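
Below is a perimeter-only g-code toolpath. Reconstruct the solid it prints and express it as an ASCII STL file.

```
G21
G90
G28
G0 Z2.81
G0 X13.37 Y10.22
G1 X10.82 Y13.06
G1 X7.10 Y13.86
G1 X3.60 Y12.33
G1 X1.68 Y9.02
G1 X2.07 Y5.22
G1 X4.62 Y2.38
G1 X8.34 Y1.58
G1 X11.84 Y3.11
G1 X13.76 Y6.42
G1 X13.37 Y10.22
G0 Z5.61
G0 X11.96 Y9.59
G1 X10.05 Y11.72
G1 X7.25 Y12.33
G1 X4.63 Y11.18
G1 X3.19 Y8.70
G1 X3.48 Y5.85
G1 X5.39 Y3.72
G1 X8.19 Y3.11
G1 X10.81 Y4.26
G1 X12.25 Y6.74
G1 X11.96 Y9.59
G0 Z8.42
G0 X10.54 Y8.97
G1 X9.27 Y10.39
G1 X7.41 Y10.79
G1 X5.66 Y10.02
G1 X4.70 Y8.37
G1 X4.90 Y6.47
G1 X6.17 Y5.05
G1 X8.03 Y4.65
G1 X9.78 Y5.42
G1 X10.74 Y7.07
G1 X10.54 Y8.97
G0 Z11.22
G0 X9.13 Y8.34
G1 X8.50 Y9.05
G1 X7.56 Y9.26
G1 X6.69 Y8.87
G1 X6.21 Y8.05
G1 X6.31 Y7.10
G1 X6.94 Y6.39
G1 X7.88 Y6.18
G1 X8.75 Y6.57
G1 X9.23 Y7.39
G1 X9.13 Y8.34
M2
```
solid part
  facet normal 0.0000 0.0000 -1.0000
    outer loop
      vertex 6.94 15.40 0.00
      vertex 11.60 14.39 0.00
      vertex 14.78 10.84 0.00
    endloop
  endfacet
  facet normal 0.0000 0.0000 -1.0000
    outer loop
      vertex 2.57 13.48 0.00
      vertex 6.94 15.40 0.00
      vertex 14.78 10.84 0.00
    endloop
  endfacet
  facet normal 0.0000 0.0000 -1.0000
    outer loop
      vertex 0.17 9.35 0.00
      vertex 2.57 13.48 0.00
      vertex 14.78 10.84 0.00
    endloop
  endfacet
  facet normal 0.0000 0.0000 -1.0000
    outer loop
      vertex 0.66 4.60 0.00
      vertex 0.17 9.35 0.00
      vertex 14.78 10.84 0.00
    endloop
  endfacet
  facet normal 0.0000 0.0000 -1.0000
    outer loop
      vertex 3.84 1.05 0.00
      vertex 0.66 4.60 0.00
      vertex 14.78 10.84 0.00
    endloop
  endfacet
  facet normal 0.0000 0.0000 -1.0000
    outer loop
      vertex 8.50 0.04 0.00
      vertex 3.84 1.05 0.00
      vertex 14.78 10.84 0.00
    endloop
  endfacet
  facet normal 0.0000 0.0000 -1.0000
    outer loop
      vertex 12.87 1.96 0.00
      vertex 8.50 0.04 0.00
      vertex 14.78 10.84 0.00
    endloop
  endfacet
  facet normal 0.0000 0.0000 -1.0000
    outer loop
      vertex 15.27 6.09 0.00
      vertex 12.87 1.96 0.00
      vertex 14.78 10.84 0.00
    endloop
  endfacet
  facet normal 0.6600 0.5912 0.4636
    outer loop
      vertex 14.78 10.84 0.00
      vertex 11.60 14.39 0.00
      vertex 7.72 7.72 14.03
    endloop
  endfacet
  facet normal 0.1877 0.8659 0.4636
    outer loop
      vertex 11.60 14.39 0.00
      vertex 6.94 15.40 0.00
      vertex 7.72 7.72 14.03
    endloop
  endfacet
  facet normal -0.3564 0.8111 0.4638
    outer loop
      vertex 6.94 15.40 0.00
      vertex 2.57 13.48 0.00
      vertex 7.72 7.72 14.03
    endloop
  endfacet
  facet normal -0.7660 0.4451 0.4639
    outer loop
      vertex 2.57 13.48 0.00
      vertex 0.17 9.35 0.00
      vertex 7.72 7.72 14.03
    endloop
  endfacet
  facet normal -0.8813 -0.0909 0.4637
    outer loop
      vertex 0.17 9.35 0.00
      vertex 0.66 4.60 0.00
      vertex 7.72 7.72 14.03
    endloop
  endfacet
  facet normal -0.6600 -0.5912 0.4636
    outer loop
      vertex 0.66 4.60 0.00
      vertex 3.84 1.05 0.00
      vertex 7.72 7.72 14.03
    endloop
  endfacet
  facet normal -0.1877 -0.8659 0.4636
    outer loop
      vertex 3.84 1.05 0.00
      vertex 8.50 0.04 0.00
      vertex 7.72 7.72 14.03
    endloop
  endfacet
  facet normal 0.3564 -0.8111 0.4638
    outer loop
      vertex 8.50 0.04 0.00
      vertex 12.87 1.96 0.00
      vertex 7.72 7.72 14.03
    endloop
  endfacet
  facet normal 0.7660 -0.4451 0.4639
    outer loop
      vertex 12.87 1.96 0.00
      vertex 15.27 6.09 0.00
      vertex 7.72 7.72 14.03
    endloop
  endfacet
  facet normal 0.8813 0.0909 0.4637
    outer loop
      vertex 15.27 6.09 0.00
      vertex 14.78 10.84 0.00
      vertex 7.72 7.72 14.03
    endloop
  endfacet
endsolid part

The G0 Z moves step by Δz≈2.81 mm. The G1 loops shrink linearly with z, so the solid tapers from its base footprint up to z≈14. Closing with a flat bottom cap and the tapered top and triangulating gives 18 facets — a regular 10-sided pyramid, base circumscribed radius ≈ 7.72 mm, apex at z ≈ 14 mm.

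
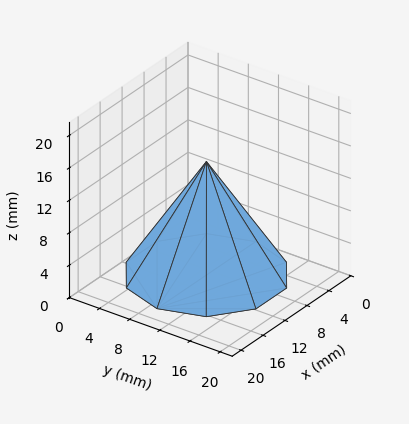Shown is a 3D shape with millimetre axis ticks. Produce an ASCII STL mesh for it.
Reading the render: the shape is a regular 10-sided pyramid, base circumscribed radius ≈ 9 mm, apex at z ≈ 14 mm (dimensions read to the nearest mm from the axis ticks). For the STL, each face is triangulated and given an outward normal.

solid part
  facet normal 0.0000 0.0000 -1.0000
    outer loop
      vertex 11.8 17.6 0.0
      vertex 16.3 14.3 0.0
      vertex 18.0 9.0 0.0
    endloop
  endfacet
  facet normal 0.0000 0.0000 -1.0000
    outer loop
      vertex 6.2 17.6 0.0
      vertex 11.8 17.6 0.0
      vertex 18.0 9.0 0.0
    endloop
  endfacet
  facet normal 0.0000 0.0000 -1.0000
    outer loop
      vertex 1.7 14.3 0.0
      vertex 6.2 17.6 0.0
      vertex 18.0 9.0 0.0
    endloop
  endfacet
  facet normal 0.0000 0.0000 -1.0000
    outer loop
      vertex 0.0 9.0 0.0
      vertex 1.7 14.3 0.0
      vertex 18.0 9.0 0.0
    endloop
  endfacet
  facet normal 0.0000 0.0000 -1.0000
    outer loop
      vertex 1.7 3.7 0.0
      vertex 0.0 9.0 0.0
      vertex 18.0 9.0 0.0
    endloop
  endfacet
  facet normal 0.0000 0.0000 -1.0000
    outer loop
      vertex 6.2 0.4 0.0
      vertex 1.7 3.7 0.0
      vertex 18.0 9.0 0.0
    endloop
  endfacet
  facet normal 0.0000 0.0000 -1.0000
    outer loop
      vertex 11.8 0.4 0.0
      vertex 6.2 0.4 0.0
      vertex 18.0 9.0 0.0
    endloop
  endfacet
  facet normal 0.0000 0.0000 -1.0000
    outer loop
      vertex 16.3 3.7 0.0
      vertex 11.8 0.4 0.0
      vertex 18.0 9.0 0.0
    endloop
  endfacet
  facet normal 0.8121 0.2605 0.5221
    outer loop
      vertex 18.0 9.0 0.0
      vertex 16.3 14.3 0.0
      vertex 9.0 9.0 14.0
    endloop
  endfacet
  facet normal 0.5040 0.6873 0.5230
    outer loop
      vertex 16.3 14.3 0.0
      vertex 11.8 17.6 0.0
      vertex 9.0 9.0 14.0
    endloop
  endfacet
  facet normal 0.0000 0.8521 0.5234
    outer loop
      vertex 11.8 17.6 0.0
      vertex 6.2 17.6 0.0
      vertex 9.0 9.0 14.0
    endloop
  endfacet
  facet normal -0.5040 0.6873 0.5230
    outer loop
      vertex 6.2 17.6 0.0
      vertex 1.7 14.3 0.0
      vertex 9.0 9.0 14.0
    endloop
  endfacet
  facet normal -0.8121 0.2605 0.5221
    outer loop
      vertex 1.7 14.3 0.0
      vertex 0.0 9.0 0.0
      vertex 9.0 9.0 14.0
    endloop
  endfacet
  facet normal -0.8121 -0.2605 0.5221
    outer loop
      vertex 0.0 9.0 0.0
      vertex 1.7 3.7 0.0
      vertex 9.0 9.0 14.0
    endloop
  endfacet
  facet normal -0.5040 -0.6873 0.5230
    outer loop
      vertex 1.7 3.7 0.0
      vertex 6.2 0.4 0.0
      vertex 9.0 9.0 14.0
    endloop
  endfacet
  facet normal 0.0000 -0.8521 0.5234
    outer loop
      vertex 6.2 0.4 0.0
      vertex 11.8 0.4 0.0
      vertex 9.0 9.0 14.0
    endloop
  endfacet
  facet normal 0.5040 -0.6873 0.5230
    outer loop
      vertex 11.8 0.4 0.0
      vertex 16.3 3.7 0.0
      vertex 9.0 9.0 14.0
    endloop
  endfacet
  facet normal 0.8121 -0.2605 0.5221
    outer loop
      vertex 16.3 3.7 0.0
      vertex 18.0 9.0 0.0
      vertex 9.0 9.0 14.0
    endloop
  endfacet
endsolid part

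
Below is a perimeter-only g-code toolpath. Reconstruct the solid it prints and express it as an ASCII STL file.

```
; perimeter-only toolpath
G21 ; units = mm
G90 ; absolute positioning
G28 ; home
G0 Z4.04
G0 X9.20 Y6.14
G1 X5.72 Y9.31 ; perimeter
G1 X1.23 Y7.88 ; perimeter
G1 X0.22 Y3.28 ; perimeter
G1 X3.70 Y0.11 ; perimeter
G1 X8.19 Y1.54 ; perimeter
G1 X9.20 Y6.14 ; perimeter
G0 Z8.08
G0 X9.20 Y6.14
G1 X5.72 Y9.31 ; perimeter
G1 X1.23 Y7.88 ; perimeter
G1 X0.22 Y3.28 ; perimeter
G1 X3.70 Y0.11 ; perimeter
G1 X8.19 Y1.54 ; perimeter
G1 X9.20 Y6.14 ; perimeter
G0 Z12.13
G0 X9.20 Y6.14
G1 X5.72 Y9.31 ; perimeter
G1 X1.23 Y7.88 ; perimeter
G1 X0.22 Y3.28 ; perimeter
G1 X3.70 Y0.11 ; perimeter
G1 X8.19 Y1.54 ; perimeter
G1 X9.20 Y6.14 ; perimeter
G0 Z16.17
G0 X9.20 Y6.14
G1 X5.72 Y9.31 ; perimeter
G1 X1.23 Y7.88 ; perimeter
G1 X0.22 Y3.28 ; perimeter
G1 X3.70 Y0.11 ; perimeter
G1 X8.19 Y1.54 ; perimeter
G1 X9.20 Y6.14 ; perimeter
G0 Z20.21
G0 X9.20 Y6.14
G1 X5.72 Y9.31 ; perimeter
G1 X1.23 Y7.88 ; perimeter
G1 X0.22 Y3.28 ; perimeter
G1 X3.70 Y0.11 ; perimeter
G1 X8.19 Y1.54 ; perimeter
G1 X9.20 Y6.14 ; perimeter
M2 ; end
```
solid part
  facet normal 0.0000 0.0000 -1.0000
    outer loop
      vertex 1.23 7.88 0.00
      vertex 5.72 9.31 0.00
      vertex 9.20 6.14 0.00
    endloop
  endfacet
  facet normal 0.0000 0.0000 -1.0000
    outer loop
      vertex 0.22 3.28 0.00
      vertex 1.23 7.88 0.00
      vertex 9.20 6.14 0.00
    endloop
  endfacet
  facet normal 0.0000 0.0000 -1.0000
    outer loop
      vertex 3.70 0.11 0.00
      vertex 0.22 3.28 0.00
      vertex 9.20 6.14 0.00
    endloop
  endfacet
  facet normal 0.0000 0.0000 -1.0000
    outer loop
      vertex 8.19 1.54 0.00
      vertex 3.70 0.11 0.00
      vertex 9.20 6.14 0.00
    endloop
  endfacet
  facet normal 0.0000 0.0000 1.0000
    outer loop
      vertex 9.20 6.14 20.21
      vertex 5.72 9.31 20.21
      vertex 1.23 7.88 20.21
    endloop
  endfacet
  facet normal 0.0000 0.0000 1.0000
    outer loop
      vertex 9.20 6.14 20.21
      vertex 1.23 7.88 20.21
      vertex 0.22 3.28 20.21
    endloop
  endfacet
  facet normal 0.0000 0.0000 1.0000
    outer loop
      vertex 9.20 6.14 20.21
      vertex 0.22 3.28 20.21
      vertex 3.70 0.11 20.21
    endloop
  endfacet
  facet normal 0.0000 0.0000 1.0000
    outer loop
      vertex 9.20 6.14 20.21
      vertex 3.70 0.11 20.21
      vertex 8.19 1.54 20.21
    endloop
  endfacet
  facet normal 0.6734 0.7393 0.0000
    outer loop
      vertex 9.20 6.14 0.00
      vertex 5.72 9.31 0.00
      vertex 5.72 9.31 20.21
    endloop
  endfacet
  facet normal 0.6734 0.7393 0.0000
    outer loop
      vertex 9.20 6.14 0.00
      vertex 5.72 9.31 20.21
      vertex 9.20 6.14 20.21
    endloop
  endfacet
  facet normal -0.3035 0.9528 0.0000
    outer loop
      vertex 5.72 9.31 0.00
      vertex 1.23 7.88 0.00
      vertex 1.23 7.88 20.21
    endloop
  endfacet
  facet normal -0.3035 0.9528 0.0000
    outer loop
      vertex 5.72 9.31 0.00
      vertex 1.23 7.88 20.21
      vertex 5.72 9.31 20.21
    endloop
  endfacet
  facet normal -0.9767 0.2145 0.0000
    outer loop
      vertex 1.23 7.88 0.00
      vertex 0.22 3.28 0.00
      vertex 0.22 3.28 20.21
    endloop
  endfacet
  facet normal -0.9767 0.2145 0.0000
    outer loop
      vertex 1.23 7.88 0.00
      vertex 0.22 3.28 20.21
      vertex 1.23 7.88 20.21
    endloop
  endfacet
  facet normal -0.6734 -0.7393 0.0000
    outer loop
      vertex 0.22 3.28 0.00
      vertex 3.70 0.11 0.00
      vertex 3.70 0.11 20.21
    endloop
  endfacet
  facet normal -0.6734 -0.7393 0.0000
    outer loop
      vertex 0.22 3.28 0.00
      vertex 3.70 0.11 20.21
      vertex 0.22 3.28 20.21
    endloop
  endfacet
  facet normal 0.3035 -0.9528 0.0000
    outer loop
      vertex 3.70 0.11 0.00
      vertex 8.19 1.54 0.00
      vertex 8.19 1.54 20.21
    endloop
  endfacet
  facet normal 0.3035 -0.9528 0.0000
    outer loop
      vertex 3.70 0.11 0.00
      vertex 8.19 1.54 20.21
      vertex 3.70 0.11 20.21
    endloop
  endfacet
  facet normal 0.9767 -0.2145 0.0000
    outer loop
      vertex 8.19 1.54 0.00
      vertex 9.20 6.14 0.00
      vertex 9.20 6.14 20.21
    endloop
  endfacet
  facet normal 0.9767 -0.2145 0.0000
    outer loop
      vertex 8.19 1.54 0.00
      vertex 9.20 6.14 20.21
      vertex 8.19 1.54 20.21
    endloop
  endfacet
endsolid part

The G0 Z moves step by Δz≈4.04 mm. Every layer's G1 loop is the same polygon, so the solid is a straight extrusion of it from z=0 to z≈20.2. Closing with flat bottom and top caps and triangulating gives 20 facets — a regular 6-sided prism (a cylinder approximated with 6 flat sides), circumscribed radius ≈ 4.71 mm, height ≈ 20.2 mm.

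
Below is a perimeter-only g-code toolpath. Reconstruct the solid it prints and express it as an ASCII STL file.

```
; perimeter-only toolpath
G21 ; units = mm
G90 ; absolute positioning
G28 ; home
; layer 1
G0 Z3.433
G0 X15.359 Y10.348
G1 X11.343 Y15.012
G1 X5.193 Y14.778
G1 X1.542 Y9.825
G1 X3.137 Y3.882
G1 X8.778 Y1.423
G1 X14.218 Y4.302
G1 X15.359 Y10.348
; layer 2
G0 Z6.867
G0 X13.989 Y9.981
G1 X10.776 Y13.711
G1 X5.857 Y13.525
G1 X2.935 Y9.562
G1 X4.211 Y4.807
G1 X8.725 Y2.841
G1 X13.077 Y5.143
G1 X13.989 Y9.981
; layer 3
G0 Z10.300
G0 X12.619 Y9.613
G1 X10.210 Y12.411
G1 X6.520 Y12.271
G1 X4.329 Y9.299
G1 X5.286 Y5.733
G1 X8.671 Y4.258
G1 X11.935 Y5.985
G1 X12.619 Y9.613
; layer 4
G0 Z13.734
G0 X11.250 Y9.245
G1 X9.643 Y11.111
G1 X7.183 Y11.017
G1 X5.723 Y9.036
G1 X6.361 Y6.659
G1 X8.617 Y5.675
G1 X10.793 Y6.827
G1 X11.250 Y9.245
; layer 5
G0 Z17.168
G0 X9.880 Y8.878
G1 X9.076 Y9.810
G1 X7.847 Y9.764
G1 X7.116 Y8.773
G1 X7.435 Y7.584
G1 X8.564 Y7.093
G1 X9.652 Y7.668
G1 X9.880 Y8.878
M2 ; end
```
solid part
  facet normal 0.0000 0.0000 -1.0000
    outer loop
      vertex 4.530 16.032 0.000
      vertex 11.909 16.312 0.000
      vertex 16.729 10.716 0.000
    endloop
  endfacet
  facet normal 0.0000 0.0000 -1.0000
    outer loop
      vertex 0.148 10.088 0.000
      vertex 4.530 16.032 0.000
      vertex 16.729 10.716 0.000
    endloop
  endfacet
  facet normal 0.0000 0.0000 -1.0000
    outer loop
      vertex 2.062 2.956 0.000
      vertex 0.148 10.088 0.000
      vertex 16.729 10.716 0.000
    endloop
  endfacet
  facet normal 0.0000 0.0000 -1.0000
    outer loop
      vertex 8.832 0.006 0.000
      vertex 2.062 2.956 0.000
      vertex 16.729 10.716 0.000
    endloop
  endfacet
  facet normal 0.0000 0.0000 -1.0000
    outer loop
      vertex 15.360 3.460 0.000
      vertex 8.832 0.006 0.000
      vertex 16.729 10.716 0.000
    endloop
  endfacet
  facet normal 0.7101 0.6116 0.3488
    outer loop
      vertex 16.729 10.716 0.000
      vertex 11.909 16.312 0.000
      vertex 8.510 8.510 20.601
    endloop
  endfacet
  facet normal -0.0355 0.9365 0.3488
    outer loop
      vertex 11.909 16.312 0.000
      vertex 4.530 16.032 0.000
      vertex 8.510 8.510 20.601
    endloop
  endfacet
  facet normal -0.7544 0.5561 0.3488
    outer loop
      vertex 4.530 16.032 0.000
      vertex 0.148 10.088 0.000
      vertex 8.510 8.510 20.601
    endloop
  endfacet
  facet normal -0.9052 -0.2429 0.3488
    outer loop
      vertex 0.148 10.088 0.000
      vertex 2.062 2.956 0.000
      vertex 8.510 8.510 20.601
    endloop
  endfacet
  facet normal -0.3744 -0.8592 0.3488
    outer loop
      vertex 2.062 2.956 0.000
      vertex 8.832 0.006 0.000
      vertex 8.510 8.510 20.601
    endloop
  endfacet
  facet normal 0.4383 -0.8284 0.3488
    outer loop
      vertex 8.832 0.006 0.000
      vertex 15.360 3.460 0.000
      vertex 8.510 8.510 20.601
    endloop
  endfacet
  facet normal 0.9209 -0.1738 0.3488
    outer loop
      vertex 15.360 3.460 0.000
      vertex 16.729 10.716 0.000
      vertex 8.510 8.510 20.601
    endloop
  endfacet
endsolid part

The G0 Z moves step by Δz≈3.433 mm. The G1 loops shrink linearly with z, so the solid tapers from its base footprint up to z≈20.6. Closing with a flat bottom cap and the tapered top and triangulating gives 12 facets — a regular 7-sided pyramid, base circumscribed radius ≈ 8.51 mm, apex at z ≈ 20.6 mm.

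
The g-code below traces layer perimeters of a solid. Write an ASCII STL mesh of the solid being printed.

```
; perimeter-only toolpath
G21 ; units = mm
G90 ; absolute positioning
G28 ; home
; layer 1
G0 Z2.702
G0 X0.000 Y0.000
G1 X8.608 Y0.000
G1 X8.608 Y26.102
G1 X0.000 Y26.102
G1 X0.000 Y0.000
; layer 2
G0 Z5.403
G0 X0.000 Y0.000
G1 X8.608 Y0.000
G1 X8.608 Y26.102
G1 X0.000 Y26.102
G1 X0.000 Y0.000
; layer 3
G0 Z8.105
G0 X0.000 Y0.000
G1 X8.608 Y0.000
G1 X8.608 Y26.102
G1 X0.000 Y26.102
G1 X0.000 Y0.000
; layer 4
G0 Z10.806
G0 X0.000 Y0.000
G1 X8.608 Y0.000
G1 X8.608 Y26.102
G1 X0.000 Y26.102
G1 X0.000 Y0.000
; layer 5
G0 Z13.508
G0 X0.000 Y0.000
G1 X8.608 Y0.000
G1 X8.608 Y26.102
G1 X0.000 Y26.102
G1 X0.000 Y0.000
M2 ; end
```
solid part
  facet normal 0.0000 0.0000 -1.0000
    outer loop
      vertex 8.608 26.102 0.000
      vertex 8.608 0.000 0.000
      vertex 0.000 0.000 0.000
    endloop
  endfacet
  facet normal 0.0000 0.0000 -1.0000
    outer loop
      vertex 0.000 26.102 0.000
      vertex 8.608 26.102 0.000
      vertex 0.000 0.000 0.000
    endloop
  endfacet
  facet normal 0.0000 0.0000 1.0000
    outer loop
      vertex 0.000 0.000 13.508
      vertex 8.608 0.000 13.508
      vertex 8.608 26.102 13.508
    endloop
  endfacet
  facet normal 0.0000 0.0000 1.0000
    outer loop
      vertex 0.000 0.000 13.508
      vertex 8.608 26.102 13.508
      vertex 0.000 26.102 13.508
    endloop
  endfacet
  facet normal 0.0000 -1.0000 0.0000
    outer loop
      vertex 0.000 0.000 0.000
      vertex 8.608 0.000 0.000
      vertex 8.608 0.000 13.508
    endloop
  endfacet
  facet normal 0.0000 -1.0000 0.0000
    outer loop
      vertex 0.000 0.000 0.000
      vertex 8.608 0.000 13.508
      vertex 0.000 0.000 13.508
    endloop
  endfacet
  facet normal 0.0000 1.0000 0.0000
    outer loop
      vertex 8.608 26.102 13.508
      vertex 8.608 26.102 0.000
      vertex 0.000 26.102 0.000
    endloop
  endfacet
  facet normal 0.0000 1.0000 0.0000
    outer loop
      vertex 0.000 26.102 13.508
      vertex 8.608 26.102 13.508
      vertex 0.000 26.102 0.000
    endloop
  endfacet
  facet normal -1.0000 0.0000 0.0000
    outer loop
      vertex 0.000 26.102 13.508
      vertex 0.000 26.102 0.000
      vertex 0.000 0.000 0.000
    endloop
  endfacet
  facet normal -1.0000 0.0000 0.0000
    outer loop
      vertex 0.000 0.000 13.508
      vertex 0.000 26.102 13.508
      vertex 0.000 0.000 0.000
    endloop
  endfacet
  facet normal 1.0000 0.0000 0.0000
    outer loop
      vertex 8.608 0.000 0.000
      vertex 8.608 26.102 0.000
      vertex 8.608 26.102 13.508
    endloop
  endfacet
  facet normal 1.0000 0.0000 0.0000
    outer loop
      vertex 8.608 0.000 0.000
      vertex 8.608 26.102 13.508
      vertex 8.608 0.000 13.508
    endloop
  endfacet
endsolid part

The G0 Z moves step by Δz≈2.702 mm. Every layer's G1 loop is the same polygon, so the solid is a straight extrusion of it from z=0 to z≈13.5. Closing with flat bottom and top caps and triangulating gives 12 facets — a rectangular box, roughly 8.61 × 26.1 mm footprint and 13.5 mm tall.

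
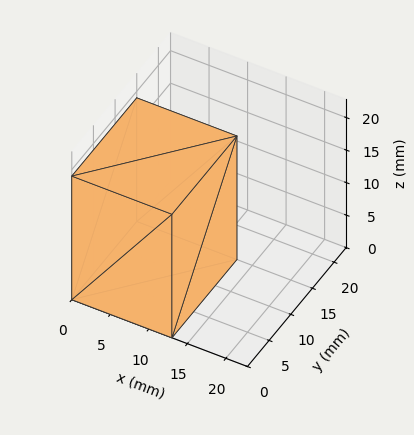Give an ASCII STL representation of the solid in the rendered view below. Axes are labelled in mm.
Reading the render: the shape is a rectangular box, roughly 13 × 15 mm footprint and 19 mm tall (dimensions read to the nearest mm from the axis ticks). For the STL, each face is triangulated and given an outward normal.

solid part
  facet normal 0.0000 0.0000 -1.0000
    outer loop
      vertex 13.0 15.0 0.0
      vertex 13.0 0.0 0.0
      vertex 0.0 0.0 0.0
    endloop
  endfacet
  facet normal 0.0000 0.0000 -1.0000
    outer loop
      vertex 0.0 15.0 0.0
      vertex 13.0 15.0 0.0
      vertex 0.0 0.0 0.0
    endloop
  endfacet
  facet normal 0.0000 0.0000 1.0000
    outer loop
      vertex 0.0 0.0 19.0
      vertex 13.0 0.0 19.0
      vertex 13.0 15.0 19.0
    endloop
  endfacet
  facet normal 0.0000 0.0000 1.0000
    outer loop
      vertex 0.0 0.0 19.0
      vertex 13.0 15.0 19.0
      vertex 0.0 15.0 19.0
    endloop
  endfacet
  facet normal 0.0000 -1.0000 0.0000
    outer loop
      vertex 0.0 0.0 0.0
      vertex 13.0 0.0 0.0
      vertex 13.0 0.0 19.0
    endloop
  endfacet
  facet normal 0.0000 -1.0000 0.0000
    outer loop
      vertex 0.0 0.0 0.0
      vertex 13.0 0.0 19.0
      vertex 0.0 0.0 19.0
    endloop
  endfacet
  facet normal 0.0000 1.0000 0.0000
    outer loop
      vertex 13.0 15.0 19.0
      vertex 13.0 15.0 0.0
      vertex 0.0 15.0 0.0
    endloop
  endfacet
  facet normal 0.0000 1.0000 0.0000
    outer loop
      vertex 0.0 15.0 19.0
      vertex 13.0 15.0 19.0
      vertex 0.0 15.0 0.0
    endloop
  endfacet
  facet normal -1.0000 0.0000 0.0000
    outer loop
      vertex 0.0 15.0 19.0
      vertex 0.0 15.0 0.0
      vertex 0.0 0.0 0.0
    endloop
  endfacet
  facet normal -1.0000 0.0000 0.0000
    outer loop
      vertex 0.0 0.0 19.0
      vertex 0.0 15.0 19.0
      vertex 0.0 0.0 0.0
    endloop
  endfacet
  facet normal 1.0000 0.0000 0.0000
    outer loop
      vertex 13.0 0.0 0.0
      vertex 13.0 15.0 0.0
      vertex 13.0 15.0 19.0
    endloop
  endfacet
  facet normal 1.0000 0.0000 0.0000
    outer loop
      vertex 13.0 0.0 0.0
      vertex 13.0 15.0 19.0
      vertex 13.0 0.0 19.0
    endloop
  endfacet
endsolid part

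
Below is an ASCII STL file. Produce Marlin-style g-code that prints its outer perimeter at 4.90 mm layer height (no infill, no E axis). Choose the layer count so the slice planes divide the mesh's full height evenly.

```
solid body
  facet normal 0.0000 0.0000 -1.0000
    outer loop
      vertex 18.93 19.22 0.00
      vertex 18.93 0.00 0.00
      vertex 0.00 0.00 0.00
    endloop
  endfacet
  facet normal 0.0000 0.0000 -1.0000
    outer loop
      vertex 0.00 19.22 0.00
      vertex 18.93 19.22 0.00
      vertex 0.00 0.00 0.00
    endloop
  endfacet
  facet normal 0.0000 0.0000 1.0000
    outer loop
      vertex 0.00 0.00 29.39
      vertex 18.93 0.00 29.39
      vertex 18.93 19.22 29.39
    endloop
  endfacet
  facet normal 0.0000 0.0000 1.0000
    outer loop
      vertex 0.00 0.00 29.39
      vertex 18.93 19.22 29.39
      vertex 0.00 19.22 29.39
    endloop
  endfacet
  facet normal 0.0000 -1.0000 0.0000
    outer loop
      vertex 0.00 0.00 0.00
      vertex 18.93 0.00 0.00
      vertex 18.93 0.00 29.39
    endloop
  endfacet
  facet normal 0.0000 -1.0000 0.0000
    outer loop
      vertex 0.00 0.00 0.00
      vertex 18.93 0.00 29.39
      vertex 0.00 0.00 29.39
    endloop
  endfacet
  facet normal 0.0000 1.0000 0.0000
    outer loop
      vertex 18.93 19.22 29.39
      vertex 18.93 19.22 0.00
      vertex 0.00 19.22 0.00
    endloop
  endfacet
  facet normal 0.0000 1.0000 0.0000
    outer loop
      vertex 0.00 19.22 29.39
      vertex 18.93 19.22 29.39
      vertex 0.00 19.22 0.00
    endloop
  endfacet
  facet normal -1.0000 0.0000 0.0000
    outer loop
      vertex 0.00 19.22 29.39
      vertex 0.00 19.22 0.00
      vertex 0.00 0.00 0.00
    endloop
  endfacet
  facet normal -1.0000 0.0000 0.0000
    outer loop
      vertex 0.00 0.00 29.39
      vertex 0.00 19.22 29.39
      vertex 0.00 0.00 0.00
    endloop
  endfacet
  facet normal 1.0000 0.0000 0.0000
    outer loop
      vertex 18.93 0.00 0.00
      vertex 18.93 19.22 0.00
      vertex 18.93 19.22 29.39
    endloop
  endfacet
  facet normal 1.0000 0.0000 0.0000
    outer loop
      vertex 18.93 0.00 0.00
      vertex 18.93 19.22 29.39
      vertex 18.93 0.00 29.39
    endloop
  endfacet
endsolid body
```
; perimeter-only toolpath
G21 ; units = mm
G90 ; absolute positioning
G28 ; home
; layer 1
G0 Z4.90
G0 X0.00 Y0.00
G1 X18.93 Y0.00
G1 X18.93 Y19.22
G1 X0.00 Y19.22
G1 X0.00 Y0.00
; layer 2
G0 Z9.80
G0 X0.00 Y0.00
G1 X18.93 Y0.00
G1 X18.93 Y19.22
G1 X0.00 Y19.22
G1 X0.00 Y0.00
; layer 3
G0 Z14.70
G0 X0.00 Y0.00
G1 X18.93 Y0.00
G1 X18.93 Y19.22
G1 X0.00 Y19.22
G1 X0.00 Y0.00
; layer 4
G0 Z19.59
G0 X0.00 Y0.00
G1 X18.93 Y0.00
G1 X18.93 Y19.22
G1 X0.00 Y19.22
G1 X0.00 Y0.00
; layer 5
G0 Z24.49
G0 X0.00 Y0.00
G1 X18.93 Y0.00
G1 X18.93 Y19.22
G1 X0.00 Y19.22
G1 X0.00 Y0.00
; layer 6
G0 Z29.39
G0 X0.00 Y0.00
G1 X18.93 Y0.00
G1 X18.93 Y19.22
G1 X0.00 Y19.22
G1 X0.00 Y0.00
M2 ; end

The solid is a rectangular box, roughly 18.9 × 19.2 mm footprint and 29.4 mm tall. Slicing at Δz = 4.90 mm — 6 equal slices spanning the solid's height, so layer i sits at z = i·h/6 — gives 6 non-empty perimeters. Each is a 4-segment closed polygon; G0 lifts to the layer z and rapids to the start vertex, then G1 traces the edges.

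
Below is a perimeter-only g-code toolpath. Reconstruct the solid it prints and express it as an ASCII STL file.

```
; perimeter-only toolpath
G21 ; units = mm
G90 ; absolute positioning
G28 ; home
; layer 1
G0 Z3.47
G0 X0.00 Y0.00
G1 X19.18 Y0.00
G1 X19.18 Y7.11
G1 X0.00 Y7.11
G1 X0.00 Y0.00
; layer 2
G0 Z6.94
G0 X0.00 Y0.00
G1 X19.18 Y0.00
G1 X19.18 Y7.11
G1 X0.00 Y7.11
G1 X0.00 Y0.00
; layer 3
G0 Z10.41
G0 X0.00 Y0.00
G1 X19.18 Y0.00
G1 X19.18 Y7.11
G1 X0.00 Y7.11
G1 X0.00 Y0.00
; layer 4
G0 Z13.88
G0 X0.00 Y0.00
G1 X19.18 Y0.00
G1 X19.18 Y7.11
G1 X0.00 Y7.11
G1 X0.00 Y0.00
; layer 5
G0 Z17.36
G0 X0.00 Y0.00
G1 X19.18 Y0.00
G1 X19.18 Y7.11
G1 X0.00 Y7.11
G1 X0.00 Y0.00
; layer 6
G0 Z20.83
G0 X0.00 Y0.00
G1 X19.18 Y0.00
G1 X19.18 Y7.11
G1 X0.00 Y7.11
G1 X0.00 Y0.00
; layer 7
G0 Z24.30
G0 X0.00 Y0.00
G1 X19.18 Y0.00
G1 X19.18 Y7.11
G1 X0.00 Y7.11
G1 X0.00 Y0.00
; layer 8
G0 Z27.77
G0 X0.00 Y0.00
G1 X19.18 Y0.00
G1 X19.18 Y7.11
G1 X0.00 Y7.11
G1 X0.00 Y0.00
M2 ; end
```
solid part
  facet normal 0.0000 0.0000 -1.0000
    outer loop
      vertex 19.18 7.11 0.00
      vertex 19.18 0.00 0.00
      vertex 0.00 0.00 0.00
    endloop
  endfacet
  facet normal 0.0000 0.0000 -1.0000
    outer loop
      vertex 0.00 7.11 0.00
      vertex 19.18 7.11 0.00
      vertex 0.00 0.00 0.00
    endloop
  endfacet
  facet normal 0.0000 0.0000 1.0000
    outer loop
      vertex 0.00 0.00 27.77
      vertex 19.18 0.00 27.77
      vertex 19.18 7.11 27.77
    endloop
  endfacet
  facet normal 0.0000 0.0000 1.0000
    outer loop
      vertex 0.00 0.00 27.77
      vertex 19.18 7.11 27.77
      vertex 0.00 7.11 27.77
    endloop
  endfacet
  facet normal 0.0000 -1.0000 0.0000
    outer loop
      vertex 0.00 0.00 0.00
      vertex 19.18 0.00 0.00
      vertex 19.18 0.00 27.77
    endloop
  endfacet
  facet normal 0.0000 -1.0000 0.0000
    outer loop
      vertex 0.00 0.00 0.00
      vertex 19.18 0.00 27.77
      vertex 0.00 0.00 27.77
    endloop
  endfacet
  facet normal 0.0000 1.0000 0.0000
    outer loop
      vertex 19.18 7.11 27.77
      vertex 19.18 7.11 0.00
      vertex 0.00 7.11 0.00
    endloop
  endfacet
  facet normal 0.0000 1.0000 0.0000
    outer loop
      vertex 0.00 7.11 27.77
      vertex 19.18 7.11 27.77
      vertex 0.00 7.11 0.00
    endloop
  endfacet
  facet normal -1.0000 0.0000 0.0000
    outer loop
      vertex 0.00 7.11 27.77
      vertex 0.00 7.11 0.00
      vertex 0.00 0.00 0.00
    endloop
  endfacet
  facet normal -1.0000 0.0000 0.0000
    outer loop
      vertex 0.00 0.00 27.77
      vertex 0.00 7.11 27.77
      vertex 0.00 0.00 0.00
    endloop
  endfacet
  facet normal 1.0000 0.0000 0.0000
    outer loop
      vertex 19.18 0.00 0.00
      vertex 19.18 7.11 0.00
      vertex 19.18 7.11 27.77
    endloop
  endfacet
  facet normal 1.0000 0.0000 0.0000
    outer loop
      vertex 19.18 0.00 0.00
      vertex 19.18 7.11 27.77
      vertex 19.18 0.00 27.77
    endloop
  endfacet
endsolid part

The G0 Z moves step by Δz≈3.47 mm. Every layer's G1 loop is the same polygon, so the solid is a straight extrusion of it from z=0 to z≈27.8. Closing with flat bottom and top caps and triangulating gives 12 facets — a rectangular box, roughly 19.2 × 7.11 mm footprint and 27.8 mm tall.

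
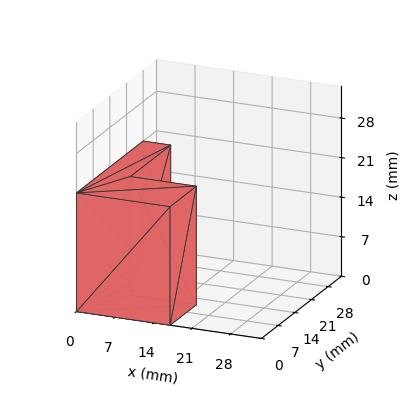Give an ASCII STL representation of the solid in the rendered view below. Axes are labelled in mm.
Reading the render: the shape is an L-shaped prism: outer 17 × 28 mm, arm thicknesses ≈ 11 mm (horizontal) and 5 mm (vertical), extruded 21 mm in z (dimensions read to the nearest mm from the axis ticks). For the STL, each face is triangulated and given an outward normal.

solid part
  facet normal 0.0000 0.0000 -1.0000
    outer loop
      vertex 17.0 11.0 0.0
      vertex 17.0 0.0 0.0
      vertex 0.0 0.0 0.0
    endloop
  endfacet
  facet normal 0.0000 0.0000 -1.0000
    outer loop
      vertex 5.0 11.0 0.0
      vertex 17.0 11.0 0.0
      vertex 0.0 0.0 0.0
    endloop
  endfacet
  facet normal 0.0000 0.0000 -1.0000
    outer loop
      vertex 5.0 28.0 0.0
      vertex 5.0 11.0 0.0
      vertex 0.0 0.0 0.0
    endloop
  endfacet
  facet normal 0.0000 0.0000 -1.0000
    outer loop
      vertex 0.0 28.0 0.0
      vertex 5.0 28.0 0.0
      vertex 0.0 0.0 0.0
    endloop
  endfacet
  facet normal 0.0000 0.0000 1.0000
    outer loop
      vertex 0.0 0.0 21.0
      vertex 17.0 0.0 21.0
      vertex 17.0 11.0 21.0
    endloop
  endfacet
  facet normal 0.0000 0.0000 1.0000
    outer loop
      vertex 0.0 0.0 21.0
      vertex 17.0 11.0 21.0
      vertex 5.0 11.0 21.0
    endloop
  endfacet
  facet normal 0.0000 0.0000 1.0000
    outer loop
      vertex 0.0 0.0 21.0
      vertex 5.0 11.0 21.0
      vertex 5.0 28.0 21.0
    endloop
  endfacet
  facet normal 0.0000 0.0000 1.0000
    outer loop
      vertex 0.0 0.0 21.0
      vertex 5.0 28.0 21.0
      vertex 0.0 28.0 21.0
    endloop
  endfacet
  facet normal 0.0000 -1.0000 0.0000
    outer loop
      vertex 0.0 0.0 0.0
      vertex 17.0 0.0 0.0
      vertex 17.0 0.0 21.0
    endloop
  endfacet
  facet normal 0.0000 -1.0000 0.0000
    outer loop
      vertex 0.0 0.0 0.0
      vertex 17.0 0.0 21.0
      vertex 0.0 0.0 21.0
    endloop
  endfacet
  facet normal 1.0000 0.0000 0.0000
    outer loop
      vertex 17.0 0.0 0.0
      vertex 17.0 11.0 0.0
      vertex 17.0 11.0 21.0
    endloop
  endfacet
  facet normal 1.0000 0.0000 0.0000
    outer loop
      vertex 17.0 0.0 0.0
      vertex 17.0 11.0 21.0
      vertex 17.0 0.0 21.0
    endloop
  endfacet
  facet normal 0.0000 1.0000 0.0000
    outer loop
      vertex 17.0 11.0 0.0
      vertex 5.0 11.0 0.0
      vertex 5.0 11.0 21.0
    endloop
  endfacet
  facet normal 0.0000 1.0000 0.0000
    outer loop
      vertex 17.0 11.0 0.0
      vertex 5.0 11.0 21.0
      vertex 17.0 11.0 21.0
    endloop
  endfacet
  facet normal 1.0000 0.0000 0.0000
    outer loop
      vertex 5.0 11.0 0.0
      vertex 5.0 28.0 0.0
      vertex 5.0 28.0 21.0
    endloop
  endfacet
  facet normal 1.0000 0.0000 0.0000
    outer loop
      vertex 5.0 11.0 0.0
      vertex 5.0 28.0 21.0
      vertex 5.0 11.0 21.0
    endloop
  endfacet
  facet normal 0.0000 1.0000 0.0000
    outer loop
      vertex 5.0 28.0 0.0
      vertex 0.0 28.0 0.0
      vertex 0.0 28.0 21.0
    endloop
  endfacet
  facet normal 0.0000 1.0000 0.0000
    outer loop
      vertex 5.0 28.0 0.0
      vertex 0.0 28.0 21.0
      vertex 5.0 28.0 21.0
    endloop
  endfacet
  facet normal -1.0000 0.0000 0.0000
    outer loop
      vertex 0.0 28.0 0.0
      vertex 0.0 0.0 0.0
      vertex 0.0 0.0 21.0
    endloop
  endfacet
  facet normal -1.0000 0.0000 0.0000
    outer loop
      vertex 0.0 28.0 0.0
      vertex 0.0 0.0 21.0
      vertex 0.0 28.0 21.0
    endloop
  endfacet
endsolid part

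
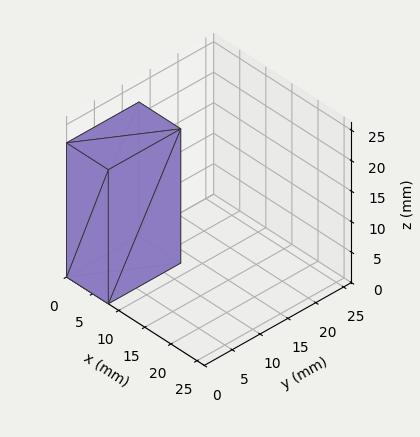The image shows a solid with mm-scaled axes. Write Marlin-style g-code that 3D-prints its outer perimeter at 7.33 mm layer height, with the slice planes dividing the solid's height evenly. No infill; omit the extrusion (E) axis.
Reading the render: the shape is a rectangular box, roughly 8 × 13 mm footprint and 22 mm tall (dimensions read to the nearest mm from the axis ticks). For the g-code, the solid's height is divided into equal slices at the stated Δz and each level perimeter traced with G1 moves after a G0 lift.

; perimeter-only toolpath
G21 ; units = mm
G90 ; absolute positioning
G28 ; home
; layer 1
G0 Z7.33
G0 X0.00 Y0.00
G1 X8.00 Y0.00
G1 X8.00 Y13.00
G1 X0.00 Y13.00
G1 X0.00 Y0.00
; layer 2
G0 Z14.67
G0 X0.00 Y0.00
G1 X8.00 Y0.00
G1 X8.00 Y13.00
G1 X0.00 Y13.00
G1 X0.00 Y0.00
; layer 3
G0 Z22.00
G0 X0.00 Y0.00
G1 X8.00 Y0.00
G1 X8.00 Y13.00
G1 X0.00 Y13.00
G1 X0.00 Y0.00
M2 ; end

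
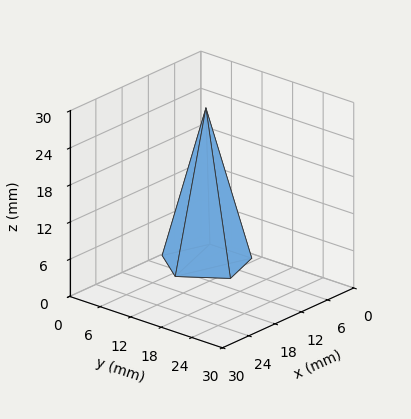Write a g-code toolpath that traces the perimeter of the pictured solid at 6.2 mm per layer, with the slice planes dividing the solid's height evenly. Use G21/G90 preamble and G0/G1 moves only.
Reading the render: the shape is a regular 5-sided pyramid, base circumscribed radius ≈ 7 mm, apex at z ≈ 25 mm (dimensions read to the nearest mm from the axis ticks). For the g-code, the solid's height is divided into equal slices at the stated Δz and each level perimeter traced with G1 moves after a G0 lift.

; perimeter-only toolpath
G21 ; units = mm
G90 ; absolute positioning
G28 ; home
; layer 1
G0 Z6.2
G0 X12.2 Y7.0
G1 X8.6 Y12.0
G1 X2.7 Y10.1
G1 X2.7 Y3.9
G1 X8.6 Y2.0
G1 X12.2 Y7.0
; layer 2
G0 Z12.5
G0 X10.5 Y7.0
G1 X8.1 Y10.3
G1 X4.2 Y9.1
G1 X4.2 Y5.0
G1 X8.1 Y3.6
G1 X10.5 Y7.0
; layer 3
G0 Z18.8
G0 X8.8 Y7.0
G1 X7.5 Y8.7
G1 X5.6 Y8.0
G1 X5.6 Y6.0
G1 X7.5 Y5.3
G1 X8.8 Y7.0
M2 ; end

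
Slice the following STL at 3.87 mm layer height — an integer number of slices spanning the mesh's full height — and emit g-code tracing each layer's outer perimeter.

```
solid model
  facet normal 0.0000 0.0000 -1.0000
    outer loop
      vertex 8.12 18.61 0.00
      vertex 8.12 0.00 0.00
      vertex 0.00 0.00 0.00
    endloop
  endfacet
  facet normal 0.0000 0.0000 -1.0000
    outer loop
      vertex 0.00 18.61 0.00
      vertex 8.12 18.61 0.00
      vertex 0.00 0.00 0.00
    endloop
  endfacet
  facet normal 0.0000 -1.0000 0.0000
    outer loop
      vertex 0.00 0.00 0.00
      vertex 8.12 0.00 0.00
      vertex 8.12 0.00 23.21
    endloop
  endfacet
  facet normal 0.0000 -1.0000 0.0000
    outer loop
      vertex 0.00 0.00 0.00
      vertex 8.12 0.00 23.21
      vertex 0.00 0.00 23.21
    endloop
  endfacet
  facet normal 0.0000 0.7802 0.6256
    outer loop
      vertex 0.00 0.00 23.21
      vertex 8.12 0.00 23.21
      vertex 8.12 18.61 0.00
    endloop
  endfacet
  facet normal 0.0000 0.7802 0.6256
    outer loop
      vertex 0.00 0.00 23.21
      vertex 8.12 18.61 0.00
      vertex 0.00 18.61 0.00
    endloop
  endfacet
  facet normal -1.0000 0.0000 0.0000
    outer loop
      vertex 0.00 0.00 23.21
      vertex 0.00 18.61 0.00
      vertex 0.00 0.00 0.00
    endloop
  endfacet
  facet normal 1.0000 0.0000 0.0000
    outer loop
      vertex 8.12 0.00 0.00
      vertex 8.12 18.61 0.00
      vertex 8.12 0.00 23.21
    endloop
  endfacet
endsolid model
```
; perimeter-only toolpath
G21 ; units = mm
G90 ; absolute positioning
G28 ; home
; layer 1
G0 Z3.87
G0 X0.00 Y0.00
G1 X8.12 Y0.00
G1 X8.12 Y15.51
G1 X0.00 Y15.51
G1 X0.00 Y0.00
; layer 2
G0 Z7.74
G0 X0.00 Y0.00
G1 X8.12 Y0.00
G1 X8.12 Y12.41
G1 X0.00 Y12.41
G1 X0.00 Y0.00
; layer 3
G0 Z11.61
G0 X0.00 Y0.00
G1 X8.12 Y0.00
G1 X8.12 Y9.30
G1 X0.00 Y9.30
G1 X0.00 Y0.00
; layer 4
G0 Z15.47
G0 X0.00 Y0.00
G1 X8.12 Y0.00
G1 X8.12 Y6.20
G1 X0.00 Y6.20
G1 X0.00 Y0.00
; layer 5
G0 Z19.34
G0 X0.00 Y0.00
G1 X8.12 Y0.00
G1 X8.12 Y3.10
G1 X0.00 Y3.10
G1 X0.00 Y0.00
M2 ; end

The solid is a wedge (ramp): 8.12 × 18.6 mm base, rising to 23.2 mm along the y=0 edge and sloping linearly to z=0 at y=18.6. Slicing at Δz = 3.87 mm — 6 equal slices spanning the solid's height, so layer i sits at z = i·h/6 — gives 5 non-empty perimeters. Each is a 4-segment closed polygon; G0 lifts to the layer z and rapids to the start vertex, then G1 traces the edges. The cross-section shrinks linearly with z (the slice at the apex is degenerate and omitted).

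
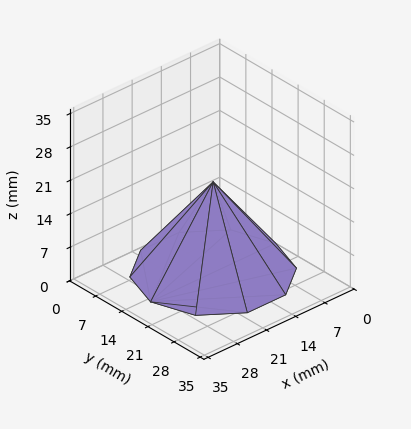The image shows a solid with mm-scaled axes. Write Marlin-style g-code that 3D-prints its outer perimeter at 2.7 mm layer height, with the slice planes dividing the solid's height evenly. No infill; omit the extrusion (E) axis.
Reading the render: the shape is a regular 10-sided pyramid, base circumscribed radius ≈ 15 mm, apex at z ≈ 19 mm (dimensions read to the nearest mm from the axis ticks). For the g-code, the solid's height is divided into equal slices at the stated Δz and each level perimeter traced with G1 moves after a G0 lift.

; perimeter-only toolpath
G21 ; units = mm
G90 ; absolute positioning
G28 ; home
; layer 1
G0 Z2.7
G0 X27.9 Y15.0
G1 X25.4 Y22.5
G1 X18.9 Y27.3
G1 X11.1 Y27.3
G1 X4.6 Y22.5
G1 X2.1 Y15.0
G1 X4.6 Y7.5
G1 X11.1 Y2.7
G1 X18.9 Y2.7
G1 X25.4 Y7.5
G1 X27.9 Y15.0
; layer 2
G0 Z5.4
G0 X25.7 Y15.0
G1 X23.6 Y21.3
G1 X18.3 Y25.2
G1 X11.7 Y25.2
G1 X6.4 Y21.3
G1 X4.3 Y15.0
G1 X6.4 Y8.7
G1 X11.7 Y4.8
G1 X18.3 Y4.8
G1 X23.6 Y8.7
G1 X25.7 Y15.0
; layer 3
G0 Z8.1
G0 X23.6 Y15.0
G1 X21.9 Y20.0
G1 X17.6 Y23.2
G1 X12.4 Y23.2
G1 X8.1 Y20.0
G1 X6.4 Y15.0
G1 X8.1 Y10.0
G1 X12.4 Y6.8
G1 X17.6 Y6.8
G1 X21.9 Y10.0
G1 X23.6 Y15.0
; layer 4
G0 Z10.9
G0 X21.4 Y15.0
G1 X20.2 Y18.8
G1 X17.0 Y21.1
G1 X13.0 Y21.1
G1 X9.8 Y18.8
G1 X8.6 Y15.0
G1 X9.8 Y11.2
G1 X13.0 Y8.9
G1 X17.0 Y8.9
G1 X20.2 Y11.2
G1 X21.4 Y15.0
; layer 5
G0 Z13.6
G0 X19.3 Y15.0
G1 X18.5 Y17.5
G1 X16.3 Y19.1
G1 X13.7 Y19.1
G1 X11.5 Y17.5
G1 X10.7 Y15.0
G1 X11.5 Y12.5
G1 X13.7 Y10.9
G1 X16.3 Y10.9
G1 X18.5 Y12.5
G1 X19.3 Y15.0
; layer 6
G0 Z16.3
G0 X17.1 Y15.0
G1 X16.7 Y16.3
G1 X15.7 Y17.0
G1 X14.3 Y17.0
G1 X13.3 Y16.3
G1 X12.9 Y15.0
G1 X13.3 Y13.7
G1 X14.3 Y13.0
G1 X15.7 Y13.0
G1 X16.7 Y13.7
G1 X17.1 Y15.0
M2 ; end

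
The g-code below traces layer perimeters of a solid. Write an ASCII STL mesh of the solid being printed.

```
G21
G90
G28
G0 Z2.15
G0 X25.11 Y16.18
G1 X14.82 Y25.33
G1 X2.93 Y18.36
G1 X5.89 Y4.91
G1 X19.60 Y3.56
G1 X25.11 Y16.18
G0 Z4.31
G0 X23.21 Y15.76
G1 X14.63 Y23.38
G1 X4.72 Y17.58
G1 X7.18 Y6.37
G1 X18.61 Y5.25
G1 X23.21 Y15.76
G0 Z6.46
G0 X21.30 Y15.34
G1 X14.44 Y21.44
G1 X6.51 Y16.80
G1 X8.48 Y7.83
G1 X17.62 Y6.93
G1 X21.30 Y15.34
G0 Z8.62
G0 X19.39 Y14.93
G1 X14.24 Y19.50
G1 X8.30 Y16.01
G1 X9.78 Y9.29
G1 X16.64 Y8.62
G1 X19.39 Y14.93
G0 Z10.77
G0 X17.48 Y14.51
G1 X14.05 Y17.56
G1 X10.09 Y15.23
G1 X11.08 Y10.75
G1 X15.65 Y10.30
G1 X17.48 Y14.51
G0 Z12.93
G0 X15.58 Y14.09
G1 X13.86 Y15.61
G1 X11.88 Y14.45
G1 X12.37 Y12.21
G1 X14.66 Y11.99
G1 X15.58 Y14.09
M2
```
solid part
  facet normal 0.0000 0.0000 -1.0000
    outer loop
      vertex 1.14 19.14 0.00
      vertex 15.01 27.27 0.00
      vertex 27.02 16.60 0.00
    endloop
  endfacet
  facet normal 0.0000 0.0000 -1.0000
    outer loop
      vertex 4.59 3.45 0.00
      vertex 1.14 19.14 0.00
      vertex 27.02 16.60 0.00
    endloop
  endfacet
  facet normal 0.0000 0.0000 -1.0000
    outer loop
      vertex 20.59 1.88 0.00
      vertex 4.59 3.45 0.00
      vertex 27.02 16.60 0.00
    endloop
  endfacet
  facet normal 0.5356 0.6029 0.5913
    outer loop
      vertex 27.02 16.60 0.00
      vertex 15.01 27.27 0.00
      vertex 13.67 13.67 15.08
    endloop
  endfacet
  facet normal -0.4078 0.6958 0.5912
    outer loop
      vertex 15.01 27.27 0.00
      vertex 1.14 19.14 0.00
      vertex 13.67 13.67 15.08
    endloop
  endfacet
  facet normal -0.7875 -0.1732 0.5915
    outer loop
      vertex 1.14 19.14 0.00
      vertex 4.59 3.45 0.00
      vertex 13.67 13.67 15.08
    endloop
  endfacet
  facet normal -0.0788 -0.8026 0.5913
    outer loop
      vertex 4.59 3.45 0.00
      vertex 20.59 1.88 0.00
      vertex 13.67 13.67 15.08
    endloop
  endfacet
  facet normal 0.7389 -0.3228 0.5914
    outer loop
      vertex 20.59 1.88 0.00
      vertex 27.02 16.60 0.00
      vertex 13.67 13.67 15.08
    endloop
  endfacet
endsolid part

The G0 Z moves step by Δz≈2.15 mm. The G1 loops shrink linearly with z, so the solid tapers from its base footprint up to z≈15.1. Closing with a flat bottom cap and the tapered top and triangulating gives 8 facets — a regular 5-sided pyramid, base circumscribed radius ≈ 13.7 mm, apex at z ≈ 15.1 mm.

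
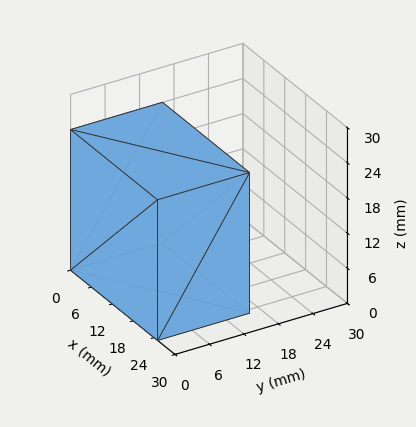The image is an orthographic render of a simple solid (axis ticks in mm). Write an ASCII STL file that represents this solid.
Reading the render: the shape is a rectangular box, roughly 25 × 16 mm footprint and 24 mm tall (dimensions read to the nearest mm from the axis ticks). For the STL, each face is triangulated and given an outward normal.

solid part
  facet normal 0.0000 0.0000 -1.0000
    outer loop
      vertex 25.000 16.000 0.000
      vertex 25.000 0.000 0.000
      vertex 0.000 0.000 0.000
    endloop
  endfacet
  facet normal 0.0000 0.0000 -1.0000
    outer loop
      vertex 0.000 16.000 0.000
      vertex 25.000 16.000 0.000
      vertex 0.000 0.000 0.000
    endloop
  endfacet
  facet normal 0.0000 0.0000 1.0000
    outer loop
      vertex 0.000 0.000 24.000
      vertex 25.000 0.000 24.000
      vertex 25.000 16.000 24.000
    endloop
  endfacet
  facet normal 0.0000 0.0000 1.0000
    outer loop
      vertex 0.000 0.000 24.000
      vertex 25.000 16.000 24.000
      vertex 0.000 16.000 24.000
    endloop
  endfacet
  facet normal 0.0000 -1.0000 0.0000
    outer loop
      vertex 0.000 0.000 0.000
      vertex 25.000 0.000 0.000
      vertex 25.000 0.000 24.000
    endloop
  endfacet
  facet normal 0.0000 -1.0000 0.0000
    outer loop
      vertex 0.000 0.000 0.000
      vertex 25.000 0.000 24.000
      vertex 0.000 0.000 24.000
    endloop
  endfacet
  facet normal 0.0000 1.0000 0.0000
    outer loop
      vertex 25.000 16.000 24.000
      vertex 25.000 16.000 0.000
      vertex 0.000 16.000 0.000
    endloop
  endfacet
  facet normal 0.0000 1.0000 0.0000
    outer loop
      vertex 0.000 16.000 24.000
      vertex 25.000 16.000 24.000
      vertex 0.000 16.000 0.000
    endloop
  endfacet
  facet normal -1.0000 0.0000 0.0000
    outer loop
      vertex 0.000 16.000 24.000
      vertex 0.000 16.000 0.000
      vertex 0.000 0.000 0.000
    endloop
  endfacet
  facet normal -1.0000 0.0000 0.0000
    outer loop
      vertex 0.000 0.000 24.000
      vertex 0.000 16.000 24.000
      vertex 0.000 0.000 0.000
    endloop
  endfacet
  facet normal 1.0000 0.0000 0.0000
    outer loop
      vertex 25.000 0.000 0.000
      vertex 25.000 16.000 0.000
      vertex 25.000 16.000 24.000
    endloop
  endfacet
  facet normal 1.0000 0.0000 0.0000
    outer loop
      vertex 25.000 0.000 0.000
      vertex 25.000 16.000 24.000
      vertex 25.000 0.000 24.000
    endloop
  endfacet
endsolid part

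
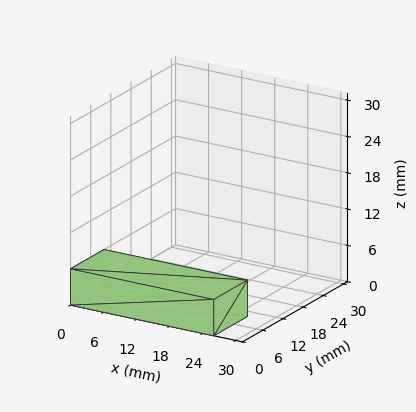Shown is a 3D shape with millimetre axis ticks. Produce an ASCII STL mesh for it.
Reading the render: the shape is a rectangular box, roughly 26 × 10 mm footprint and 6 mm tall (dimensions read to the nearest mm from the axis ticks). For the STL, each face is triangulated and given an outward normal.

solid part
  facet normal 0.0000 0.0000 -1.0000
    outer loop
      vertex 26.00 10.00 0.00
      vertex 26.00 0.00 0.00
      vertex 0.00 0.00 0.00
    endloop
  endfacet
  facet normal 0.0000 0.0000 -1.0000
    outer loop
      vertex 0.00 10.00 0.00
      vertex 26.00 10.00 0.00
      vertex 0.00 0.00 0.00
    endloop
  endfacet
  facet normal 0.0000 0.0000 1.0000
    outer loop
      vertex 0.00 0.00 6.00
      vertex 26.00 0.00 6.00
      vertex 26.00 10.00 6.00
    endloop
  endfacet
  facet normal 0.0000 0.0000 1.0000
    outer loop
      vertex 0.00 0.00 6.00
      vertex 26.00 10.00 6.00
      vertex 0.00 10.00 6.00
    endloop
  endfacet
  facet normal 0.0000 -1.0000 0.0000
    outer loop
      vertex 0.00 0.00 0.00
      vertex 26.00 0.00 0.00
      vertex 26.00 0.00 6.00
    endloop
  endfacet
  facet normal 0.0000 -1.0000 0.0000
    outer loop
      vertex 0.00 0.00 0.00
      vertex 26.00 0.00 6.00
      vertex 0.00 0.00 6.00
    endloop
  endfacet
  facet normal 0.0000 1.0000 0.0000
    outer loop
      vertex 26.00 10.00 6.00
      vertex 26.00 10.00 0.00
      vertex 0.00 10.00 0.00
    endloop
  endfacet
  facet normal 0.0000 1.0000 0.0000
    outer loop
      vertex 0.00 10.00 6.00
      vertex 26.00 10.00 6.00
      vertex 0.00 10.00 0.00
    endloop
  endfacet
  facet normal -1.0000 0.0000 0.0000
    outer loop
      vertex 0.00 10.00 6.00
      vertex 0.00 10.00 0.00
      vertex 0.00 0.00 0.00
    endloop
  endfacet
  facet normal -1.0000 0.0000 0.0000
    outer loop
      vertex 0.00 0.00 6.00
      vertex 0.00 10.00 6.00
      vertex 0.00 0.00 0.00
    endloop
  endfacet
  facet normal 1.0000 0.0000 0.0000
    outer loop
      vertex 26.00 0.00 0.00
      vertex 26.00 10.00 0.00
      vertex 26.00 10.00 6.00
    endloop
  endfacet
  facet normal 1.0000 0.0000 0.0000
    outer loop
      vertex 26.00 0.00 0.00
      vertex 26.00 10.00 6.00
      vertex 26.00 0.00 6.00
    endloop
  endfacet
endsolid part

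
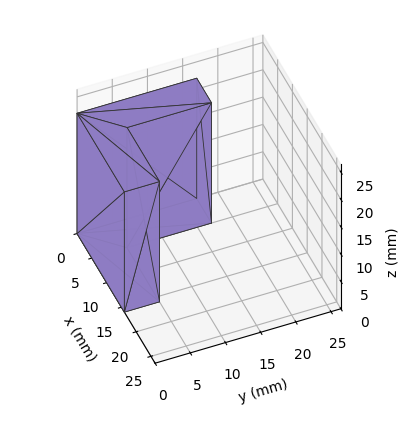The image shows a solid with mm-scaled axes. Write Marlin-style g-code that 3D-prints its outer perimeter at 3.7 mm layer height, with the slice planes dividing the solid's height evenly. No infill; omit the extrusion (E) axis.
Reading the render: the shape is an L-shaped prism: outer 16 × 17 mm, arm thicknesses ≈ 5 mm (horizontal) and 5 mm (vertical), extruded 22 mm in z (dimensions read to the nearest mm from the axis ticks). For the g-code, the solid's height is divided into equal slices at the stated Δz and each level perimeter traced with G1 moves after a G0 lift.

; perimeter-only toolpath
G21 ; units = mm
G90 ; absolute positioning
G28 ; home
; layer 1
G0 Z3.7
G0 X0.0 Y0.0
G1 X16.0 Y0.0
G1 X16.0 Y5.0
G1 X5.0 Y5.0
G1 X5.0 Y17.0
G1 X0.0 Y17.0
G1 X0.0 Y0.0
; layer 2
G0 Z7.3
G0 X0.0 Y0.0
G1 X16.0 Y0.0
G1 X16.0 Y5.0
G1 X5.0 Y5.0
G1 X5.0 Y17.0
G1 X0.0 Y17.0
G1 X0.0 Y0.0
; layer 3
G0 Z11.0
G0 X0.0 Y0.0
G1 X16.0 Y0.0
G1 X16.0 Y5.0
G1 X5.0 Y5.0
G1 X5.0 Y17.0
G1 X0.0 Y17.0
G1 X0.0 Y0.0
; layer 4
G0 Z14.7
G0 X0.0 Y0.0
G1 X16.0 Y0.0
G1 X16.0 Y5.0
G1 X5.0 Y5.0
G1 X5.0 Y17.0
G1 X0.0 Y17.0
G1 X0.0 Y0.0
; layer 5
G0 Z18.3
G0 X0.0 Y0.0
G1 X16.0 Y0.0
G1 X16.0 Y5.0
G1 X5.0 Y5.0
G1 X5.0 Y17.0
G1 X0.0 Y17.0
G1 X0.0 Y0.0
; layer 6
G0 Z22.0
G0 X0.0 Y0.0
G1 X16.0 Y0.0
G1 X16.0 Y5.0
G1 X5.0 Y5.0
G1 X5.0 Y17.0
G1 X0.0 Y17.0
G1 X0.0 Y0.0
M2 ; end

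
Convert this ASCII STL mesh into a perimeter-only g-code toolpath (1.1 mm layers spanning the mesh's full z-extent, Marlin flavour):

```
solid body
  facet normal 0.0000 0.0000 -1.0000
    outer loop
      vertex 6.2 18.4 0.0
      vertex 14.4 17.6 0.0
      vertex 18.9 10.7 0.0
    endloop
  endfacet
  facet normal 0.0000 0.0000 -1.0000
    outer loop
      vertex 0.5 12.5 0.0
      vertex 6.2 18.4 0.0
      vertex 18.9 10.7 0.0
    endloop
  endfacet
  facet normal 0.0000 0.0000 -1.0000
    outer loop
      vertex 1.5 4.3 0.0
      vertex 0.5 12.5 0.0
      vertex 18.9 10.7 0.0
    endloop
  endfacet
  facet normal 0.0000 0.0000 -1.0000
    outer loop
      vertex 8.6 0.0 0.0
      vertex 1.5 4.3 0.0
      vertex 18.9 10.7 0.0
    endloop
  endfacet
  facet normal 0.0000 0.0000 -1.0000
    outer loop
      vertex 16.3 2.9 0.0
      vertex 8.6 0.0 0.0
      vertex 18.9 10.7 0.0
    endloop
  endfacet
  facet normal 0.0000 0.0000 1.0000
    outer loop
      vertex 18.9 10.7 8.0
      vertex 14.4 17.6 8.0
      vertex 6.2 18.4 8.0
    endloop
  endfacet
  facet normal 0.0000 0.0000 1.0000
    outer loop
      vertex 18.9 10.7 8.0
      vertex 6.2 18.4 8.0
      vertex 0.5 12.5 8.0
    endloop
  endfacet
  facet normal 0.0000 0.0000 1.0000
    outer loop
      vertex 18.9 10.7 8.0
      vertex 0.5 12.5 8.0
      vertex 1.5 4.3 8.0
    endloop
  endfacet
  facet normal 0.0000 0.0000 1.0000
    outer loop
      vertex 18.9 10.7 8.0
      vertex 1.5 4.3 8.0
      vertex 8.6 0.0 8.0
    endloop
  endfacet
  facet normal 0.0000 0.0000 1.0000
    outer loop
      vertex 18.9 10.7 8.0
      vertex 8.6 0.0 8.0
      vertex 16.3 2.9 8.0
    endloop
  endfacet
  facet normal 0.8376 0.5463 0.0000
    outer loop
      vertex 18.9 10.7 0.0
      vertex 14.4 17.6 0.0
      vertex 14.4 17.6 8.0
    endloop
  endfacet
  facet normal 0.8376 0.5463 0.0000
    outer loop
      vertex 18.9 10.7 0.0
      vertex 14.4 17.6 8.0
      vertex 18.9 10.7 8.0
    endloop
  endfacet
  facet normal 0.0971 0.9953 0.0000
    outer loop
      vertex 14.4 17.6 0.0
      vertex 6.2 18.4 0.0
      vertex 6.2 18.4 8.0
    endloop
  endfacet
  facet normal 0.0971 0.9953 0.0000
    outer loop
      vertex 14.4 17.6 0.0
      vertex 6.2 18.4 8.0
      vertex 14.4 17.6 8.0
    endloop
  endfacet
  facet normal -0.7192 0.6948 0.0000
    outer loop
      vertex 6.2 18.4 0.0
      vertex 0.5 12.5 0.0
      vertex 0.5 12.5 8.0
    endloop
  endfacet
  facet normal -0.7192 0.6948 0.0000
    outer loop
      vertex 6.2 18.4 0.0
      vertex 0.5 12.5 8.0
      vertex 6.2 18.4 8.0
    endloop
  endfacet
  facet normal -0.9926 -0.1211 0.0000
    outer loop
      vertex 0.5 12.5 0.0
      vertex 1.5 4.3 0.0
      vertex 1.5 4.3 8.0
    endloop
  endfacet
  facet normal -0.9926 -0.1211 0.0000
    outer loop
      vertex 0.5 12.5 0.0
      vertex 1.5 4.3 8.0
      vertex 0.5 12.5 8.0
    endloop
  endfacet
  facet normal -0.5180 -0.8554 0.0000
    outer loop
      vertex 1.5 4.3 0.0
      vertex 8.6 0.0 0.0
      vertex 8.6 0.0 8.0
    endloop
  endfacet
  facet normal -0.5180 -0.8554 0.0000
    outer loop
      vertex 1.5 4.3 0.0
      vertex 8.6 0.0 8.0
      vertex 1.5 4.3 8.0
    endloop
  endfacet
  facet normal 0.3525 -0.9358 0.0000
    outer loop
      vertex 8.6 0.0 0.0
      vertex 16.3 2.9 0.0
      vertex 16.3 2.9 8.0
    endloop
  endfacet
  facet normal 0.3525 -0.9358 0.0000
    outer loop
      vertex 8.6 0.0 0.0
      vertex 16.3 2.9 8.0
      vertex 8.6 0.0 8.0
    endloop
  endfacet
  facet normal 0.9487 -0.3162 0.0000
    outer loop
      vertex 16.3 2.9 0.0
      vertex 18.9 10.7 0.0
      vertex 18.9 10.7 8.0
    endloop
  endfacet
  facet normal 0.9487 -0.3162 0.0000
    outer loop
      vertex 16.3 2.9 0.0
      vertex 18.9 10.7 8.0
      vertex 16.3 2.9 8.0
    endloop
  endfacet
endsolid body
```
; perimeter-only toolpath
G21 ; units = mm
G90 ; absolute positioning
G28 ; home
; layer 1
G0 Z1.1
G0 X18.9 Y10.7
G1 X14.4 Y17.6
G1 X6.2 Y18.4
G1 X0.5 Y12.5
G1 X1.5 Y4.3
G1 X8.6 Y0.0
G1 X16.3 Y2.9
G1 X18.9 Y10.7
; layer 2
G0 Z2.3
G0 X18.9 Y10.7
G1 X14.4 Y17.6
G1 X6.2 Y18.4
G1 X0.5 Y12.5
G1 X1.5 Y4.3
G1 X8.6 Y0.0
G1 X16.3 Y2.9
G1 X18.9 Y10.7
; layer 3
G0 Z3.4
G0 X18.9 Y10.7
G1 X14.4 Y17.6
G1 X6.2 Y18.4
G1 X0.5 Y12.5
G1 X1.5 Y4.3
G1 X8.6 Y0.0
G1 X16.3 Y2.9
G1 X18.9 Y10.7
; layer 4
G0 Z4.6
G0 X18.9 Y10.7
G1 X14.4 Y17.6
G1 X6.2 Y18.4
G1 X0.5 Y12.5
G1 X1.5 Y4.3
G1 X8.6 Y0.0
G1 X16.3 Y2.9
G1 X18.9 Y10.7
; layer 5
G0 Z5.7
G0 X18.9 Y10.7
G1 X14.4 Y17.6
G1 X6.2 Y18.4
G1 X0.5 Y12.5
G1 X1.5 Y4.3
G1 X8.6 Y0.0
G1 X16.3 Y2.9
G1 X18.9 Y10.7
; layer 6
G0 Z6.9
G0 X18.9 Y10.7
G1 X14.4 Y17.6
G1 X6.2 Y18.4
G1 X0.5 Y12.5
G1 X1.5 Y4.3
G1 X8.6 Y0.0
G1 X16.3 Y2.9
G1 X18.9 Y10.7
; layer 7
G0 Z8.0
G0 X18.9 Y10.7
G1 X14.4 Y17.6
G1 X6.2 Y18.4
G1 X0.5 Y12.5
G1 X1.5 Y4.3
G1 X8.6 Y0.0
G1 X16.3 Y2.9
G1 X18.9 Y10.7
M2 ; end

The solid is a regular 7-sided prism (a cylinder approximated with 7 flat sides), circumscribed radius ≈ 9.5 mm, height ≈ 8 mm. Slicing at Δz = 1.1 mm — 7 equal slices spanning the solid's height, so layer i sits at z = i·h/7 — gives 7 non-empty perimeters. Each is a 7-segment closed polygon; G0 lifts to the layer z and rapids to the start vertex, then G1 traces the edges.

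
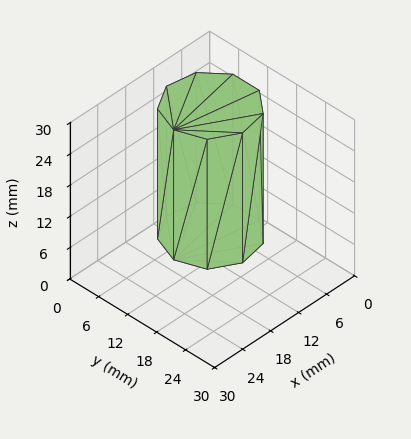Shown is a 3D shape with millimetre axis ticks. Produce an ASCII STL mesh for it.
Reading the render: the shape is a regular 9-sided prism (a cylinder approximated with 9 flat sides), circumscribed radius ≈ 8 mm, height ≈ 25 mm (dimensions read to the nearest mm from the axis ticks). For the STL, each face is triangulated and given an outward normal.

solid part
  facet normal 0.0000 0.0000 -1.0000
    outer loop
      vertex 9.39 15.88 0.00
      vertex 14.13 13.14 0.00
      vertex 16.00 8.00 0.00
    endloop
  endfacet
  facet normal 0.0000 0.0000 -1.0000
    outer loop
      vertex 4.00 14.93 0.00
      vertex 9.39 15.88 0.00
      vertex 16.00 8.00 0.00
    endloop
  endfacet
  facet normal 0.0000 0.0000 -1.0000
    outer loop
      vertex 0.48 10.74 0.00
      vertex 4.00 14.93 0.00
      vertex 16.00 8.00 0.00
    endloop
  endfacet
  facet normal 0.0000 0.0000 -1.0000
    outer loop
      vertex 0.48 5.26 0.00
      vertex 0.48 10.74 0.00
      vertex 16.00 8.00 0.00
    endloop
  endfacet
  facet normal 0.0000 0.0000 -1.0000
    outer loop
      vertex 4.00 1.07 0.00
      vertex 0.48 5.26 0.00
      vertex 16.00 8.00 0.00
    endloop
  endfacet
  facet normal 0.0000 0.0000 -1.0000
    outer loop
      vertex 9.39 0.12 0.00
      vertex 4.00 1.07 0.00
      vertex 16.00 8.00 0.00
    endloop
  endfacet
  facet normal 0.0000 0.0000 -1.0000
    outer loop
      vertex 14.13 2.86 0.00
      vertex 9.39 0.12 0.00
      vertex 16.00 8.00 0.00
    endloop
  endfacet
  facet normal 0.0000 0.0000 1.0000
    outer loop
      vertex 16.00 8.00 25.00
      vertex 14.13 13.14 25.00
      vertex 9.39 15.88 25.00
    endloop
  endfacet
  facet normal 0.0000 0.0000 1.0000
    outer loop
      vertex 16.00 8.00 25.00
      vertex 9.39 15.88 25.00
      vertex 4.00 14.93 25.00
    endloop
  endfacet
  facet normal 0.0000 0.0000 1.0000
    outer loop
      vertex 16.00 8.00 25.00
      vertex 4.00 14.93 25.00
      vertex 0.48 10.74 25.00
    endloop
  endfacet
  facet normal 0.0000 0.0000 1.0000
    outer loop
      vertex 16.00 8.00 25.00
      vertex 0.48 10.74 25.00
      vertex 0.48 5.26 25.00
    endloop
  endfacet
  facet normal 0.0000 0.0000 1.0000
    outer loop
      vertex 16.00 8.00 25.00
      vertex 0.48 5.26 25.00
      vertex 4.00 1.07 25.00
    endloop
  endfacet
  facet normal 0.0000 0.0000 1.0000
    outer loop
      vertex 16.00 8.00 25.00
      vertex 4.00 1.07 25.00
      vertex 9.39 0.12 25.00
    endloop
  endfacet
  facet normal 0.0000 0.0000 1.0000
    outer loop
      vertex 16.00 8.00 25.00
      vertex 9.39 0.12 25.00
      vertex 14.13 2.86 25.00
    endloop
  endfacet
  facet normal 0.9397 0.3419 0.0000
    outer loop
      vertex 16.00 8.00 0.00
      vertex 14.13 13.14 0.00
      vertex 14.13 13.14 25.00
    endloop
  endfacet
  facet normal 0.9397 0.3419 0.0000
    outer loop
      vertex 16.00 8.00 0.00
      vertex 14.13 13.14 25.00
      vertex 16.00 8.00 25.00
    endloop
  endfacet
  facet normal 0.5005 0.8658 0.0000
    outer loop
      vertex 14.13 13.14 0.00
      vertex 9.39 15.88 0.00
      vertex 9.39 15.88 25.00
    endloop
  endfacet
  facet normal 0.5005 0.8658 0.0000
    outer loop
      vertex 14.13 13.14 0.00
      vertex 9.39 15.88 25.00
      vertex 14.13 13.14 25.00
    endloop
  endfacet
  facet normal -0.1736 0.9848 0.0000
    outer loop
      vertex 9.39 15.88 0.00
      vertex 4.00 14.93 0.00
      vertex 4.00 14.93 25.00
    endloop
  endfacet
  facet normal -0.1736 0.9848 0.0000
    outer loop
      vertex 9.39 15.88 0.00
      vertex 4.00 14.93 25.00
      vertex 9.39 15.88 25.00
    endloop
  endfacet
  facet normal -0.7657 0.6432 0.0000
    outer loop
      vertex 4.00 14.93 0.00
      vertex 0.48 10.74 0.00
      vertex 0.48 10.74 25.00
    endloop
  endfacet
  facet normal -0.7657 0.6432 0.0000
    outer loop
      vertex 4.00 14.93 0.00
      vertex 0.48 10.74 25.00
      vertex 4.00 14.93 25.00
    endloop
  endfacet
  facet normal -1.0000 0.0000 0.0000
    outer loop
      vertex 0.48 10.74 0.00
      vertex 0.48 5.26 0.00
      vertex 0.48 5.26 25.00
    endloop
  endfacet
  facet normal -1.0000 0.0000 0.0000
    outer loop
      vertex 0.48 10.74 0.00
      vertex 0.48 5.26 25.00
      vertex 0.48 10.74 25.00
    endloop
  endfacet
  facet normal -0.7657 -0.6432 0.0000
    outer loop
      vertex 0.48 5.26 0.00
      vertex 4.00 1.07 0.00
      vertex 4.00 1.07 25.00
    endloop
  endfacet
  facet normal -0.7657 -0.6432 0.0000
    outer loop
      vertex 0.48 5.26 0.00
      vertex 4.00 1.07 25.00
      vertex 0.48 5.26 25.00
    endloop
  endfacet
  facet normal -0.1736 -0.9848 0.0000
    outer loop
      vertex 4.00 1.07 0.00
      vertex 9.39 0.12 0.00
      vertex 9.39 0.12 25.00
    endloop
  endfacet
  facet normal -0.1736 -0.9848 0.0000
    outer loop
      vertex 4.00 1.07 0.00
      vertex 9.39 0.12 25.00
      vertex 4.00 1.07 25.00
    endloop
  endfacet
  facet normal 0.5005 -0.8658 0.0000
    outer loop
      vertex 9.39 0.12 0.00
      vertex 14.13 2.86 0.00
      vertex 14.13 2.86 25.00
    endloop
  endfacet
  facet normal 0.5005 -0.8658 0.0000
    outer loop
      vertex 9.39 0.12 0.00
      vertex 14.13 2.86 25.00
      vertex 9.39 0.12 25.00
    endloop
  endfacet
  facet normal 0.9397 -0.3419 0.0000
    outer loop
      vertex 14.13 2.86 0.00
      vertex 16.00 8.00 0.00
      vertex 16.00 8.00 25.00
    endloop
  endfacet
  facet normal 0.9397 -0.3419 0.0000
    outer loop
      vertex 14.13 2.86 0.00
      vertex 16.00 8.00 25.00
      vertex 14.13 2.86 25.00
    endloop
  endfacet
endsolid part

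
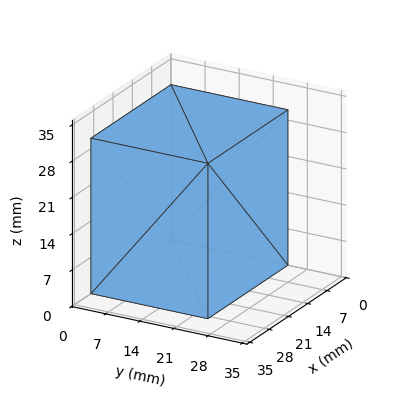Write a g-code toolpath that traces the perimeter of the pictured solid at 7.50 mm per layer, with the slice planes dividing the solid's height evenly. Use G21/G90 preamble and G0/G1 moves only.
Reading the render: the shape is a rectangular box, roughly 29 × 24 mm footprint and 30 mm tall (dimensions read to the nearest mm from the axis ticks). For the g-code, the solid's height is divided into equal slices at the stated Δz and each level perimeter traced with G1 moves after a G0 lift.

; perimeter-only toolpath
G21 ; units = mm
G90 ; absolute positioning
G28 ; home
; layer 1
G0 Z7.50
G0 X0.00 Y0.00
G1 X29.00 Y0.00
G1 X29.00 Y24.00
G1 X0.00 Y24.00
G1 X0.00 Y0.00
; layer 2
G0 Z15.00
G0 X0.00 Y0.00
G1 X29.00 Y0.00
G1 X29.00 Y24.00
G1 X0.00 Y24.00
G1 X0.00 Y0.00
; layer 3
G0 Z22.50
G0 X0.00 Y0.00
G1 X29.00 Y0.00
G1 X29.00 Y24.00
G1 X0.00 Y24.00
G1 X0.00 Y0.00
; layer 4
G0 Z30.00
G0 X0.00 Y0.00
G1 X29.00 Y0.00
G1 X29.00 Y24.00
G1 X0.00 Y24.00
G1 X0.00 Y0.00
M2 ; end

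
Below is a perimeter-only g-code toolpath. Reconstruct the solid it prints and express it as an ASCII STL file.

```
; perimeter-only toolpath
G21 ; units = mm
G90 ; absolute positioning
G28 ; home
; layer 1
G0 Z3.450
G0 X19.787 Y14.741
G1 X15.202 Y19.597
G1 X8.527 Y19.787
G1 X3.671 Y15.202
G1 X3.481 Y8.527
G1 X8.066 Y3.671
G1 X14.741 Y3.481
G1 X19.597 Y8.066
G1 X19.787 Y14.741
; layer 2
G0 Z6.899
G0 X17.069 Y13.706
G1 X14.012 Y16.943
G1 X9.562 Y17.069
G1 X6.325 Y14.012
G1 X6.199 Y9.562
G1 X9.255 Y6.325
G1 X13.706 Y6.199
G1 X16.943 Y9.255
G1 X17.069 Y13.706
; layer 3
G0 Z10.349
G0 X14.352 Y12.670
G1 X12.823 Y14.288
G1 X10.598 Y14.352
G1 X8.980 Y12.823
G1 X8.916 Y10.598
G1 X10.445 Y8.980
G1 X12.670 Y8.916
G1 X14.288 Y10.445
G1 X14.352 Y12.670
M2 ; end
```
solid part
  facet normal 0.0000 0.0000 -1.0000
    outer loop
      vertex 7.491 22.505 0.000
      vertex 16.391 22.251 0.000
      vertex 22.505 15.777 0.000
    endloop
  endfacet
  facet normal 0.0000 0.0000 -1.0000
    outer loop
      vertex 1.017 16.391 0.000
      vertex 7.491 22.505 0.000
      vertex 22.505 15.777 0.000
    endloop
  endfacet
  facet normal 0.0000 0.0000 -1.0000
    outer loop
      vertex 0.763 7.491 0.000
      vertex 1.017 16.391 0.000
      vertex 22.505 15.777 0.000
    endloop
  endfacet
  facet normal 0.0000 0.0000 -1.0000
    outer loop
      vertex 6.877 1.017 0.000
      vertex 0.763 7.491 0.000
      vertex 22.505 15.777 0.000
    endloop
  endfacet
  facet normal 0.0000 0.0000 -1.0000
    outer loop
      vertex 15.777 0.763 0.000
      vertex 6.877 1.017 0.000
      vertex 22.505 15.777 0.000
    endloop
  endfacet
  facet normal 0.0000 0.0000 -1.0000
    outer loop
      vertex 22.251 6.877 0.000
      vertex 15.777 0.763 0.000
      vertex 22.505 15.777 0.000
    endloop
  endfacet
  facet normal 0.5736 0.5417 0.6145
    outer loop
      vertex 22.505 15.777 0.000
      vertex 16.391 22.251 0.000
      vertex 11.634 11.634 13.799
    endloop
  endfacet
  facet normal 0.0225 0.7886 0.6145
    outer loop
      vertex 16.391 22.251 0.000
      vertex 7.491 22.505 0.000
      vertex 11.634 11.634 13.799
    endloop
  endfacet
  facet normal -0.5417 0.5736 0.6145
    outer loop
      vertex 7.491 22.505 0.000
      vertex 1.017 16.391 0.000
      vertex 11.634 11.634 13.799
    endloop
  endfacet
  facet normal -0.7886 0.0225 0.6145
    outer loop
      vertex 1.017 16.391 0.000
      vertex 0.763 7.491 0.000
      vertex 11.634 11.634 13.799
    endloop
  endfacet
  facet normal -0.5736 -0.5417 0.6145
    outer loop
      vertex 0.763 7.491 0.000
      vertex 6.877 1.017 0.000
      vertex 11.634 11.634 13.799
    endloop
  endfacet
  facet normal -0.0225 -0.7886 0.6145
    outer loop
      vertex 6.877 1.017 0.000
      vertex 15.777 0.763 0.000
      vertex 11.634 11.634 13.799
    endloop
  endfacet
  facet normal 0.5417 -0.5736 0.6145
    outer loop
      vertex 15.777 0.763 0.000
      vertex 22.251 6.877 0.000
      vertex 11.634 11.634 13.799
    endloop
  endfacet
  facet normal 0.7886 -0.0225 0.6145
    outer loop
      vertex 22.251 6.877 0.000
      vertex 22.505 15.777 0.000
      vertex 11.634 11.634 13.799
    endloop
  endfacet
endsolid part

The G0 Z moves step by Δz≈3.450 mm. The G1 loops shrink linearly with z, so the solid tapers from its base footprint up to z≈13.8. Closing with a flat bottom cap and the tapered top and triangulating gives 14 facets — a regular 8-sided pyramid, base circumscribed radius ≈ 11.6 mm, apex at z ≈ 13.8 mm.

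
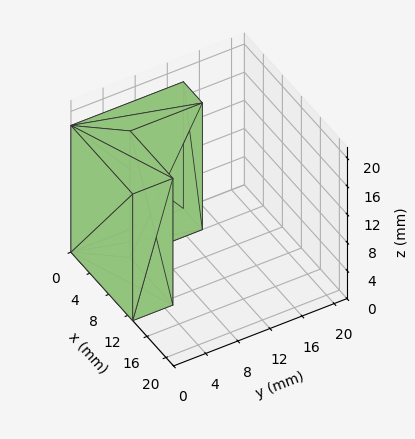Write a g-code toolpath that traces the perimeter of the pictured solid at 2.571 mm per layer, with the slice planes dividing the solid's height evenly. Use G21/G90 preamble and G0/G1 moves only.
Reading the render: the shape is an L-shaped prism: outer 13 × 14 mm, arm thicknesses ≈ 5 mm (horizontal) and 4 mm (vertical), extruded 18 mm in z (dimensions read to the nearest mm from the axis ticks). For the g-code, the solid's height is divided into equal slices at the stated Δz and each level perimeter traced with G1 moves after a G0 lift.

; perimeter-only toolpath
G21 ; units = mm
G90 ; absolute positioning
G28 ; home
; layer 1
G0 Z2.571
G0 X0.000 Y0.000
G1 X13.000 Y0.000
G1 X13.000 Y5.000
G1 X4.000 Y5.000
G1 X4.000 Y14.000
G1 X0.000 Y14.000
G1 X0.000 Y0.000
; layer 2
G0 Z5.143
G0 X0.000 Y0.000
G1 X13.000 Y0.000
G1 X13.000 Y5.000
G1 X4.000 Y5.000
G1 X4.000 Y14.000
G1 X0.000 Y14.000
G1 X0.000 Y0.000
; layer 3
G0 Z7.714
G0 X0.000 Y0.000
G1 X13.000 Y0.000
G1 X13.000 Y5.000
G1 X4.000 Y5.000
G1 X4.000 Y14.000
G1 X0.000 Y14.000
G1 X0.000 Y0.000
; layer 4
G0 Z10.286
G0 X0.000 Y0.000
G1 X13.000 Y0.000
G1 X13.000 Y5.000
G1 X4.000 Y5.000
G1 X4.000 Y14.000
G1 X0.000 Y14.000
G1 X0.000 Y0.000
; layer 5
G0 Z12.857
G0 X0.000 Y0.000
G1 X13.000 Y0.000
G1 X13.000 Y5.000
G1 X4.000 Y5.000
G1 X4.000 Y14.000
G1 X0.000 Y14.000
G1 X0.000 Y0.000
; layer 6
G0 Z15.429
G0 X0.000 Y0.000
G1 X13.000 Y0.000
G1 X13.000 Y5.000
G1 X4.000 Y5.000
G1 X4.000 Y14.000
G1 X0.000 Y14.000
G1 X0.000 Y0.000
; layer 7
G0 Z18.000
G0 X0.000 Y0.000
G1 X13.000 Y0.000
G1 X13.000 Y5.000
G1 X4.000 Y5.000
G1 X4.000 Y14.000
G1 X0.000 Y14.000
G1 X0.000 Y0.000
M2 ; end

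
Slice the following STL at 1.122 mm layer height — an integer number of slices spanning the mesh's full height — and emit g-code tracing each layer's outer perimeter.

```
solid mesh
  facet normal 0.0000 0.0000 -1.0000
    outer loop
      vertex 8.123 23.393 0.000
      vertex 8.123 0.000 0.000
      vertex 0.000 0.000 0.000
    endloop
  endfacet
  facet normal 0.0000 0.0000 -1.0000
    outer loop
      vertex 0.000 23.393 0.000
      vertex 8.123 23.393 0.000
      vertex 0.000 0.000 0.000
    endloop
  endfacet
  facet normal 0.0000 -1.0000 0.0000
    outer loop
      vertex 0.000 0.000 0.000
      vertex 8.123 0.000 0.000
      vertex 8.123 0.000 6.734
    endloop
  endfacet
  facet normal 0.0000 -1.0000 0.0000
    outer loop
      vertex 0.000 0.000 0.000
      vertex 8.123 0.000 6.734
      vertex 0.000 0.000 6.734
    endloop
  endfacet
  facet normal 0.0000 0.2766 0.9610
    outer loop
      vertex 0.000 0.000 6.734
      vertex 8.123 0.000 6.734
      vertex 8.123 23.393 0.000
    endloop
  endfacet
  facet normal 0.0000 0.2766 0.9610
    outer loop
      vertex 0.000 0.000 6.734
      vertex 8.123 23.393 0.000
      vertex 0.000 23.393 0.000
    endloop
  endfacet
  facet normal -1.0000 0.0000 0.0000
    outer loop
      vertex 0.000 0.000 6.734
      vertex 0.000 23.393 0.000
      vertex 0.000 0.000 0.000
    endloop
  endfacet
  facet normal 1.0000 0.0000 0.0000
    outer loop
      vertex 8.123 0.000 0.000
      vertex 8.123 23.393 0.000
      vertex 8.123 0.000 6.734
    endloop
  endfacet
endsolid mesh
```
; perimeter-only toolpath
G21 ; units = mm
G90 ; absolute positioning
G28 ; home
; layer 1
G0 Z1.122
G0 X0.000 Y0.000
G1 X8.123 Y0.000
G1 X8.123 Y19.494
G1 X0.000 Y19.494
G1 X0.000 Y0.000
; layer 2
G0 Z2.245
G0 X0.000 Y0.000
G1 X8.123 Y0.000
G1 X8.123 Y15.595
G1 X0.000 Y15.595
G1 X0.000 Y0.000
; layer 3
G0 Z3.367
G0 X0.000 Y0.000
G1 X8.123 Y0.000
G1 X8.123 Y11.697
G1 X0.000 Y11.697
G1 X0.000 Y0.000
; layer 4
G0 Z4.489
G0 X0.000 Y0.000
G1 X8.123 Y0.000
G1 X8.123 Y7.798
G1 X0.000 Y7.798
G1 X0.000 Y0.000
; layer 5
G0 Z5.612
G0 X0.000 Y0.000
G1 X8.123 Y0.000
G1 X8.123 Y3.899
G1 X0.000 Y3.899
G1 X0.000 Y0.000
M2 ; end

The solid is a wedge (ramp): 8.12 × 23.4 mm base, rising to 6.73 mm along the y=0 edge and sloping linearly to z=0 at y=23.4. Slicing at Δz = 1.122 mm — 6 equal slices spanning the solid's height, so layer i sits at z = i·h/6 — gives 5 non-empty perimeters. Each is a 4-segment closed polygon; G0 lifts to the layer z and rapids to the start vertex, then G1 traces the edges. The cross-section shrinks linearly with z (the slice at the apex is degenerate and omitted).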